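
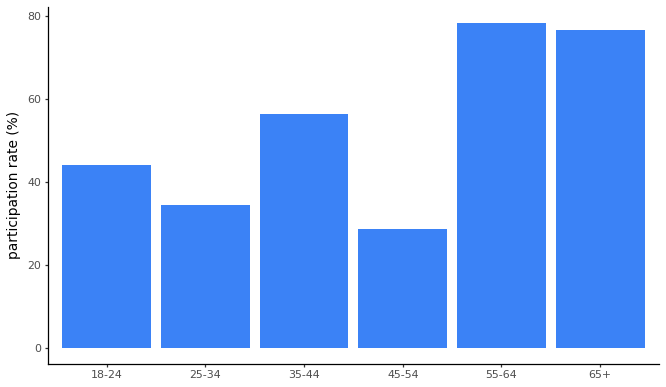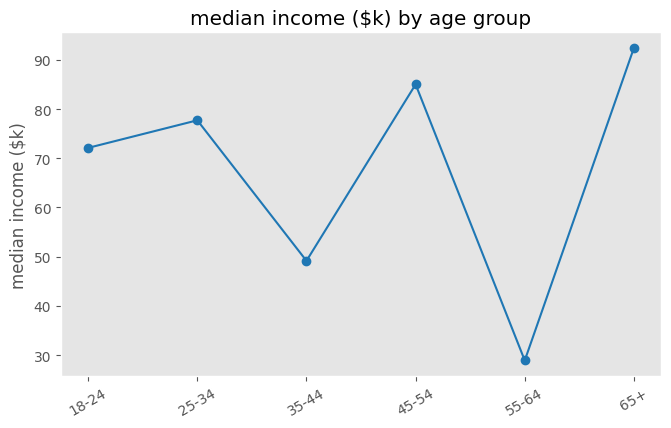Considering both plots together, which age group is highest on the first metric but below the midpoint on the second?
Chart 2 median median income ($k) ≈ 70; below-median age groups: 18-24, 35-44, 55-64. Among those, 55-64 has the highest participation rate (%) (≈ 80).

55-64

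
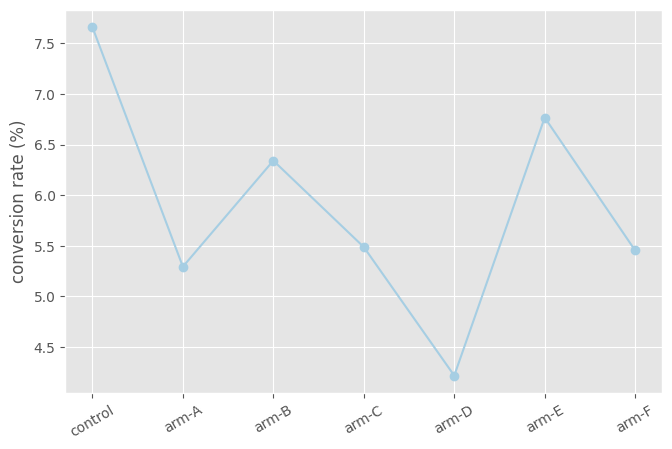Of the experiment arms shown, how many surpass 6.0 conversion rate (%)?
Above 6.0: control, arm-B, arm-E.

3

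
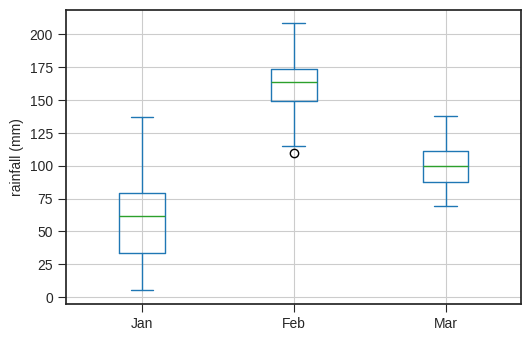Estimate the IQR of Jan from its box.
Q3 ≈ 80, Q1 ≈ 30; IQR ≈ 50.

≈ 50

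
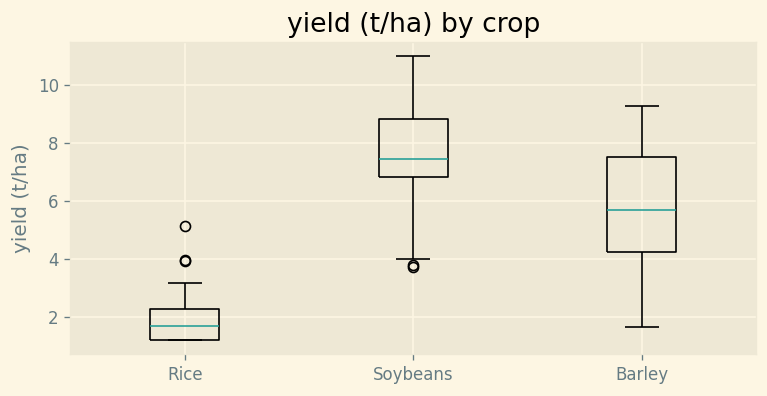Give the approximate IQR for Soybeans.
≈ 2

Q3 ≈ 9, Q1 ≈ 7; IQR ≈ 2.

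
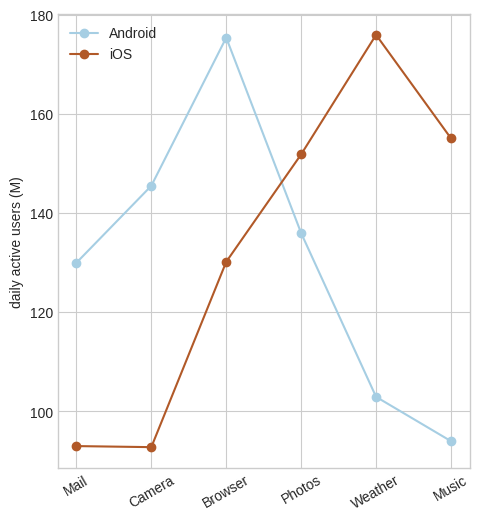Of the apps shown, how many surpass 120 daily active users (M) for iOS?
4

Above 120: Browser, Photos, Weather, Music.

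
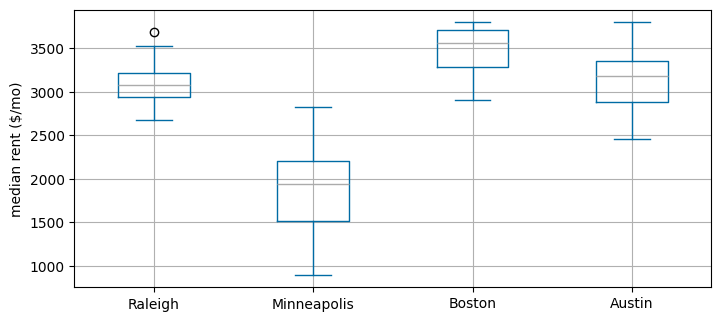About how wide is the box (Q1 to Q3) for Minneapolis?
≈ 600

Q3 ≈ 2200, Q1 ≈ 1600; IQR ≈ 600.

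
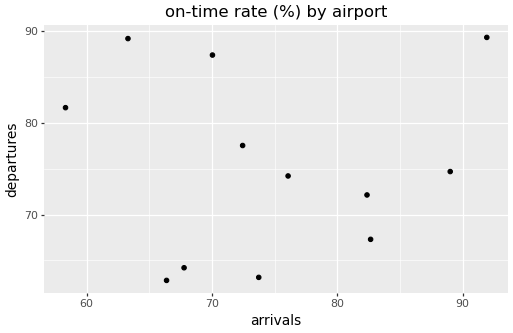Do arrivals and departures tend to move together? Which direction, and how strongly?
no clear correlation

Points are roughly uncorrelated; weak (|r| ≈ 0.0).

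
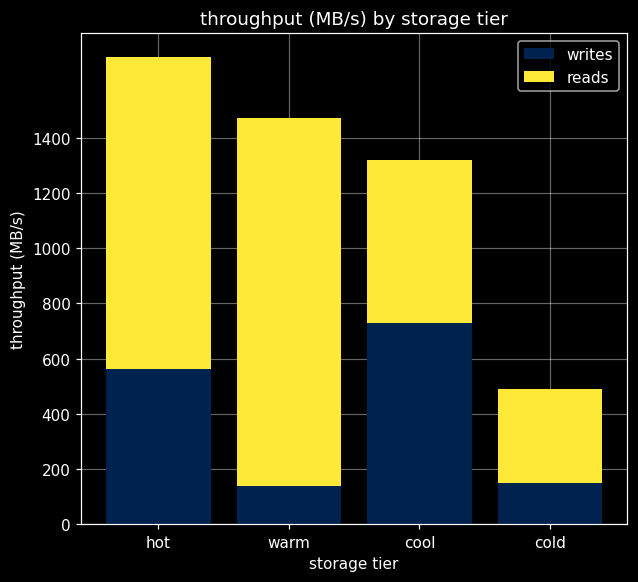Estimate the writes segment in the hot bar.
≈ 600

writes top ≈ 600, bottom ≈ 0; segment ≈ 600.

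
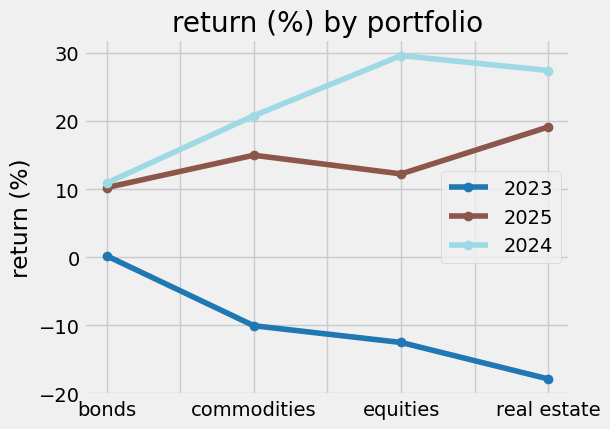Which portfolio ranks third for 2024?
commodities

Top 4 for 2024: equities ≈ 30, real estate ≈ 25, commodities ≈ 20, bonds ≈ 10.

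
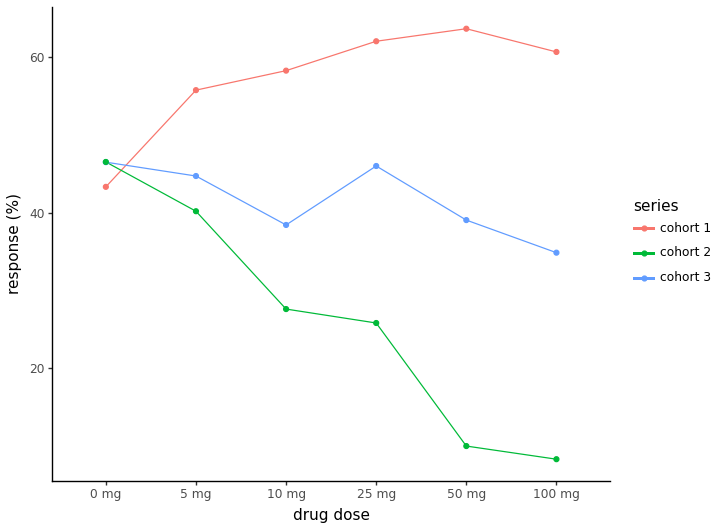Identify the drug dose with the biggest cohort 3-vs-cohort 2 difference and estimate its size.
50 mg, ≈ 30 %

50 mg: cohort 3 ≈ 40, cohort 2 ≈ 10 → gap ≈ 30. Next-largest (100 mg) is only ≈ 25.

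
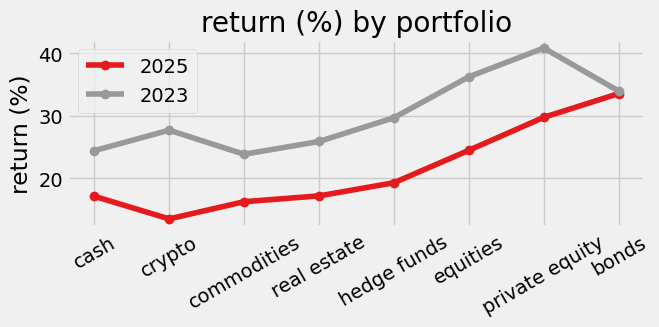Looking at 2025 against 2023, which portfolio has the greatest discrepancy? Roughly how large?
crypto: 2025 ≈ 15, 2023 ≈ 30 → gap ≈ 15. Next-largest (equities) is only ≈ 10.

crypto, ≈ 15 %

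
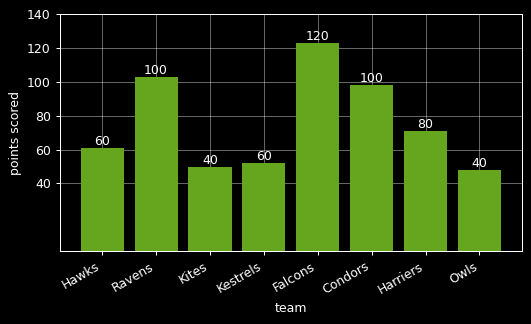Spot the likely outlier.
Falcons ≈ 120; the rest sit between ≈ 40 and ≈ 100.

Falcons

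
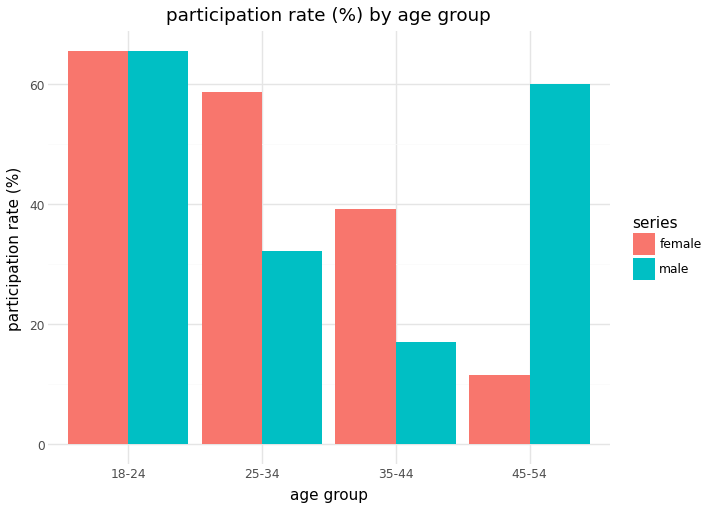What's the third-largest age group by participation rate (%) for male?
25-34

Top 4 for male: 18-24 ≈ 70, 45-54 ≈ 60, 25-34 ≈ 30, 35-44 ≈ 20.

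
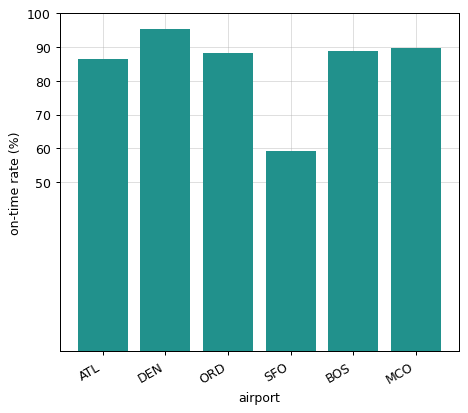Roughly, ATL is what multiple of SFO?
ATL ≈ 90, SFO ≈ 60; 90/60 ≈ 1.5.

≈ 1.5×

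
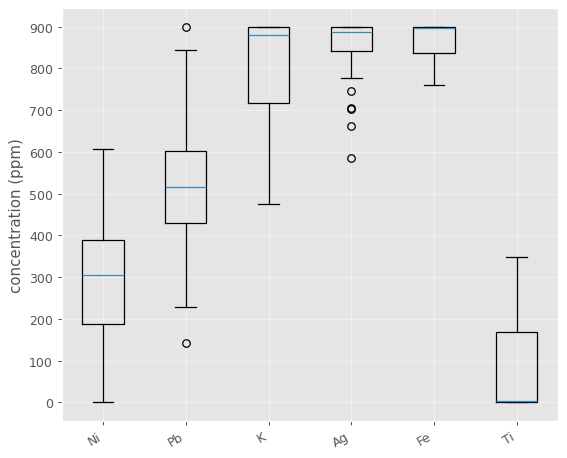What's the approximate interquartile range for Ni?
≈ 200

Q3 ≈ 400, Q1 ≈ 200; IQR ≈ 200.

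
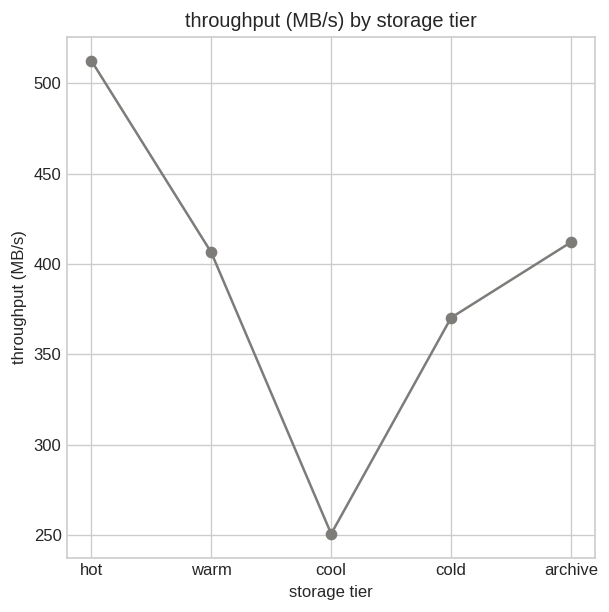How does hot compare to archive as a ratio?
hot ≈ 525, archive ≈ 400; 525/400 ≈ 1.31.

≈ 1.31×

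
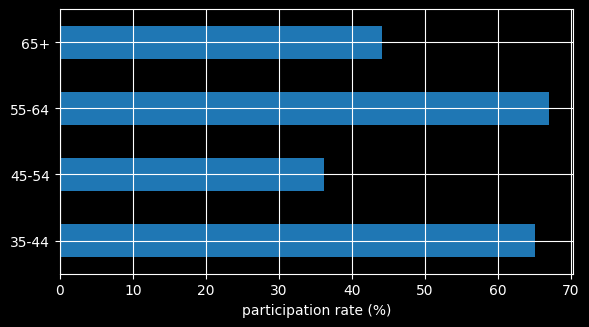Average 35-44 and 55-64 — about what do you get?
(70 + 70) / 2 ≈ 70.

≈ 70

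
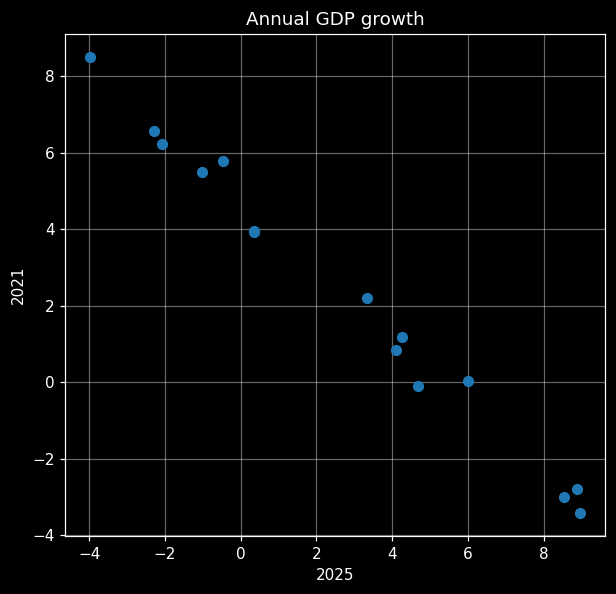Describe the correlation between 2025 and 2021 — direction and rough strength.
negative, strong

Points are negatively correlated; strong (|r| ≈ 1.0).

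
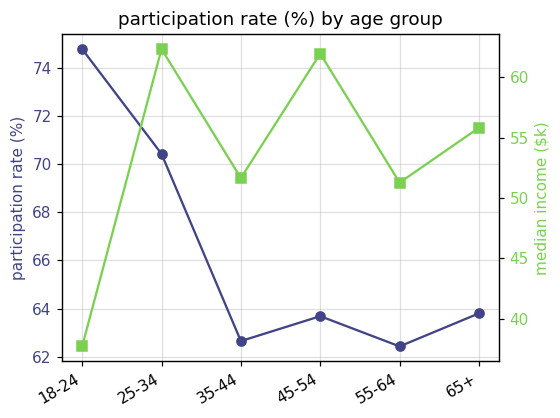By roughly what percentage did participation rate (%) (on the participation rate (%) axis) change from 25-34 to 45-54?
≈ -8.6%

25-34 ≈ 70, 45-54 ≈ 64; (64 − 70) / 70 ≈ -8.6%.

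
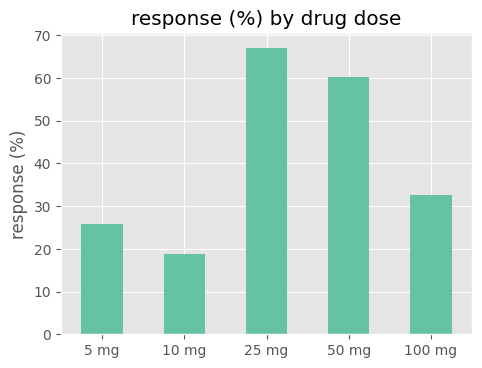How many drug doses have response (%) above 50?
Above 50: 25 mg, 50 mg.

2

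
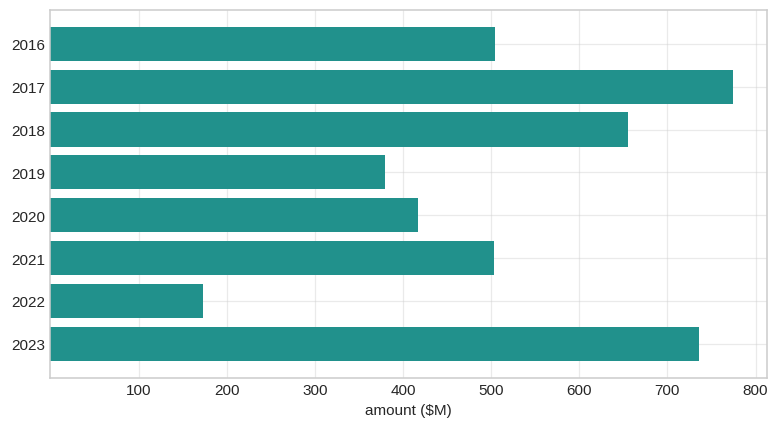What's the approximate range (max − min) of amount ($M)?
Max 2017 ≈ 800, min 2022 ≈ 200; range ≈ 600.

≈ 600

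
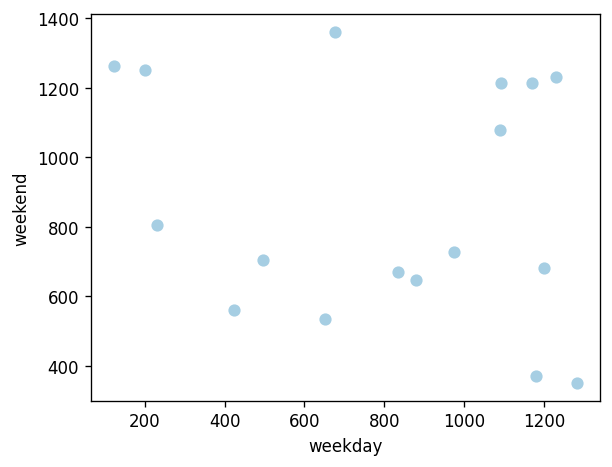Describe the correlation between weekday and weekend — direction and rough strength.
no clear correlation

Points are roughly uncorrelated; weak (|r| ≈ 0.2).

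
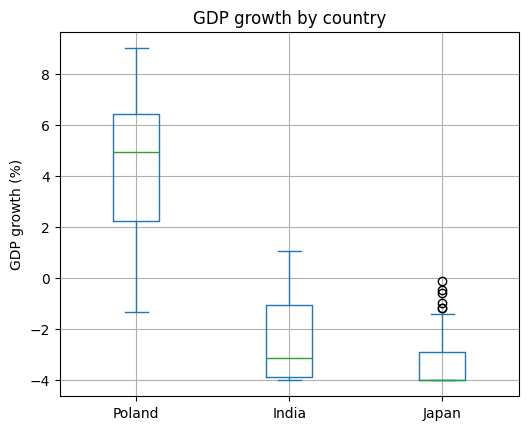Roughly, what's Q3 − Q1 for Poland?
≈ 4

Q3 ≈ 6, Q1 ≈ 2; IQR ≈ 4.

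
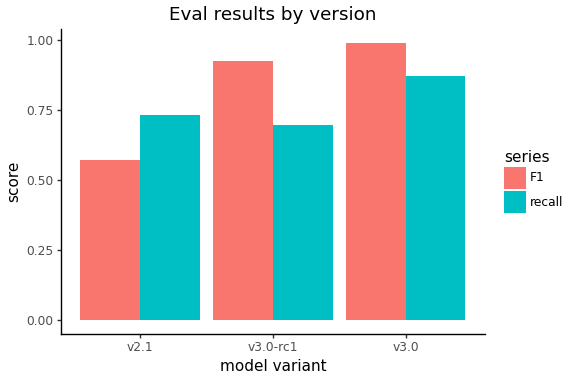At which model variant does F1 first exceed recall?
v3.0-rc1

v2.1: F1 ≈ 0.6 vs recall ≈ 0.7 (not yet); v3.0-rc1: F1 ≈ 0.9 vs recall ≈ 0.7 (first crossover).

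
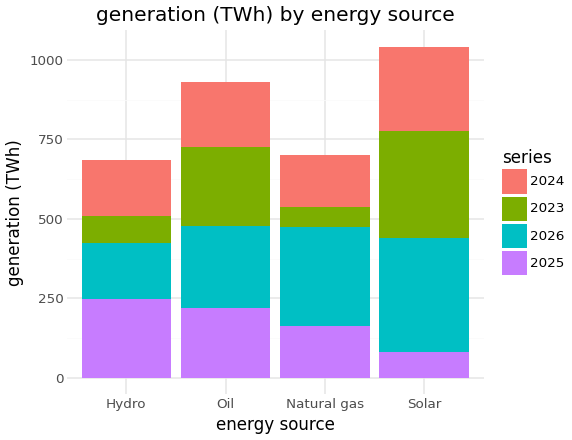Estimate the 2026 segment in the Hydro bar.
2026 top ≈ 400, bottom ≈ 200; segment ≈ 200.

≈ 200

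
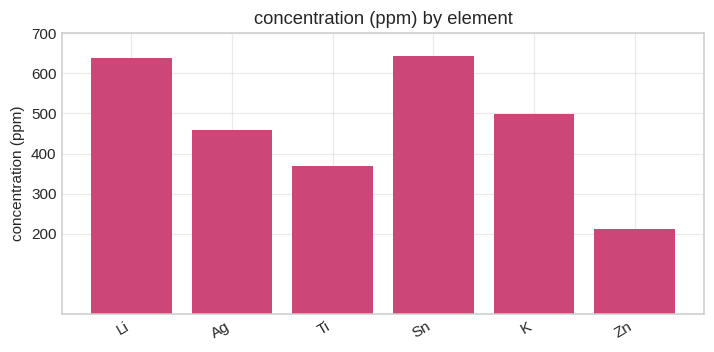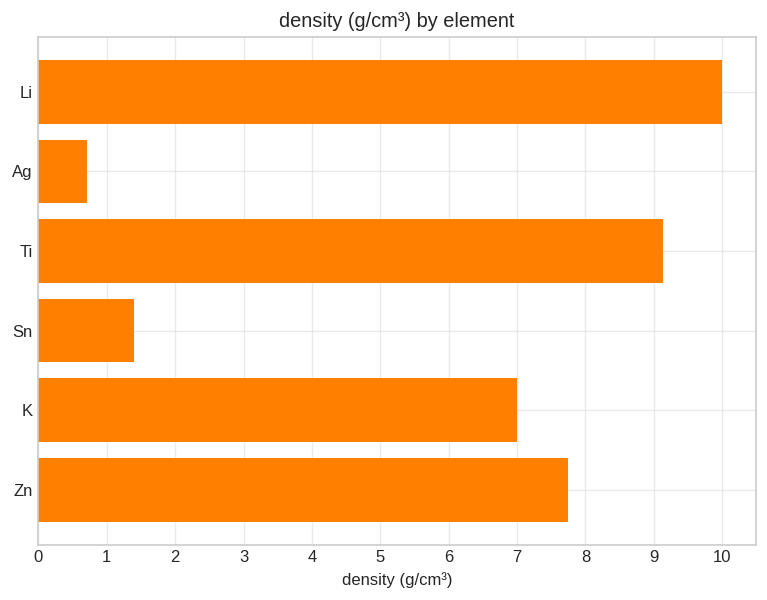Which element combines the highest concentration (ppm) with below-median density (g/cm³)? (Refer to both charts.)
Sn

Chart 2 median density (g/cm³) ≈ 7; below-median elements: Ag, Sn, K. Among those, Sn has the highest concentration (ppm) (≈ 600).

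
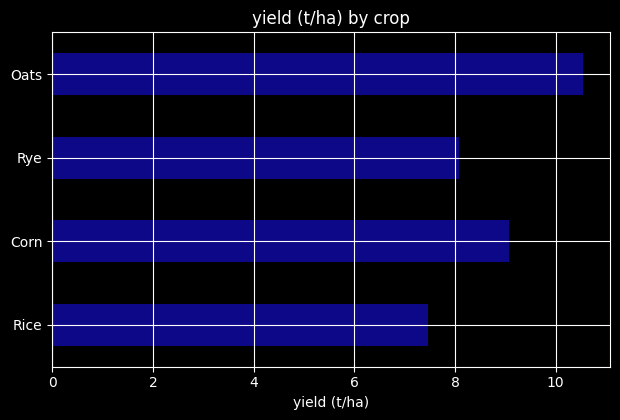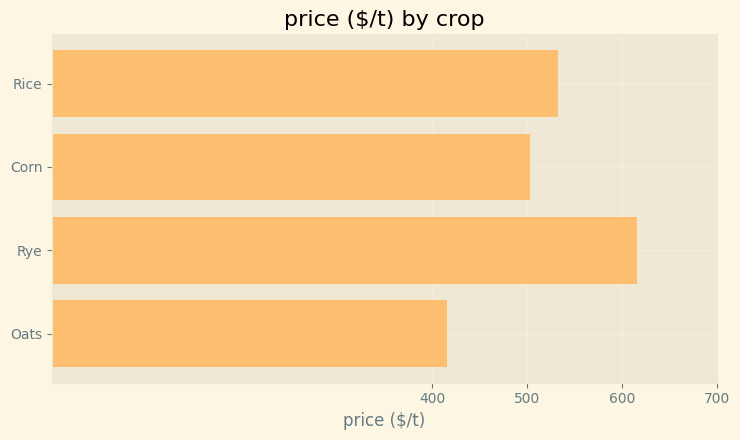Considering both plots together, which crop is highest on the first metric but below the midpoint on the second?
Chart 2 median price ($/t) ≈ 500; below-median crops: Corn, Oats. Among those, Oats has the highest yield (t/ha) (≈ 11).

Oats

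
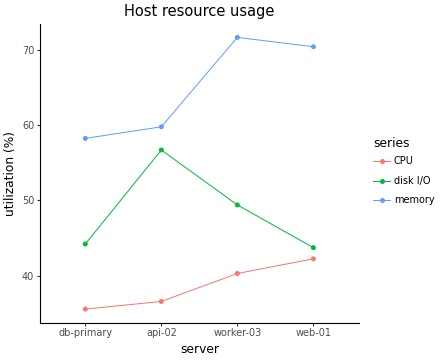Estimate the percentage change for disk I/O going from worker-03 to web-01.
≈ -10%

worker-03 ≈ 50, web-01 ≈ 45; (45 − 50) / 50 ≈ -10%.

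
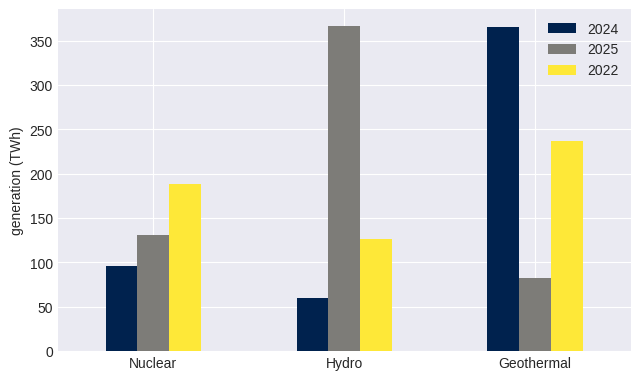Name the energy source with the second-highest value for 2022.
Nuclear

Top 3 for 2022: Geothermal ≈ 250, Nuclear ≈ 200, Hydro ≈ 150.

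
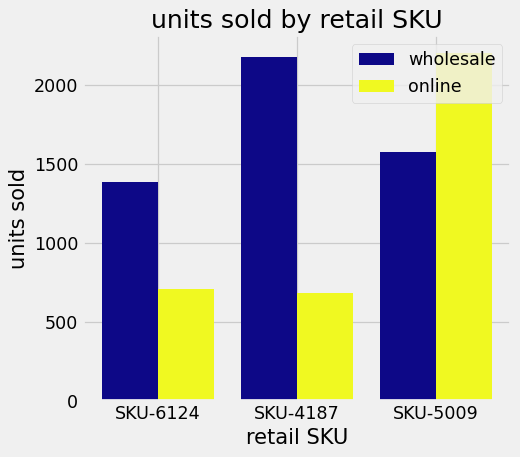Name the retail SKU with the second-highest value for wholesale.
Top 3 for wholesale: SKU-4187 ≈ 2200, SKU-5009 ≈ 1600, SKU-6124 ≈ 1400.

SKU-5009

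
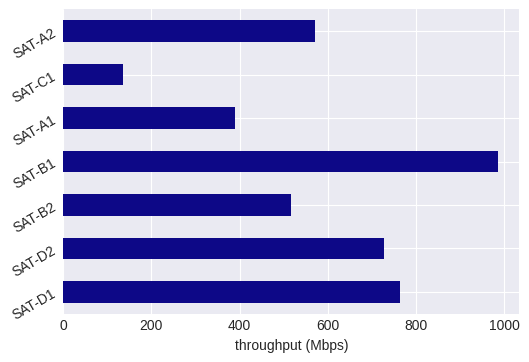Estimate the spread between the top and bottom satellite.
≈ 900

Max SAT-B1 ≈ 1000, min SAT-C1 ≈ 100; range ≈ 900.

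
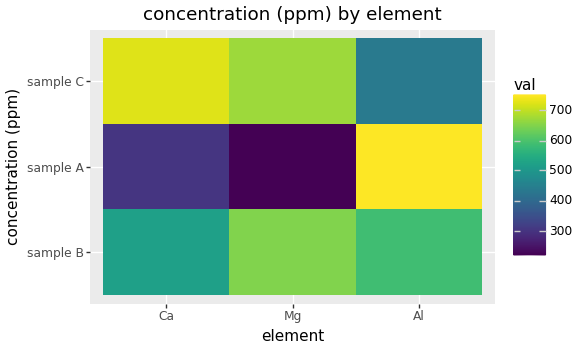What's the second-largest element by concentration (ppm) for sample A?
Ca

Top 3 for sample A: Al ≈ 750, Ca ≈ 300, Mg ≈ 200.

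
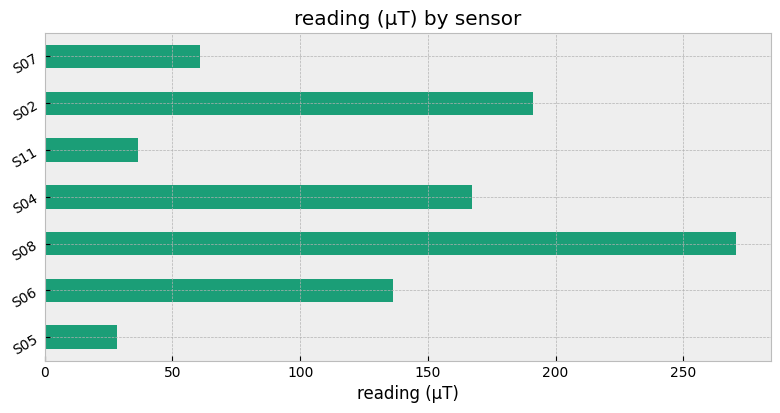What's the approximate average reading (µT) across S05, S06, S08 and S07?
(25 + 125 + 275 + 50) / 4 ≈ 119.

≈ 119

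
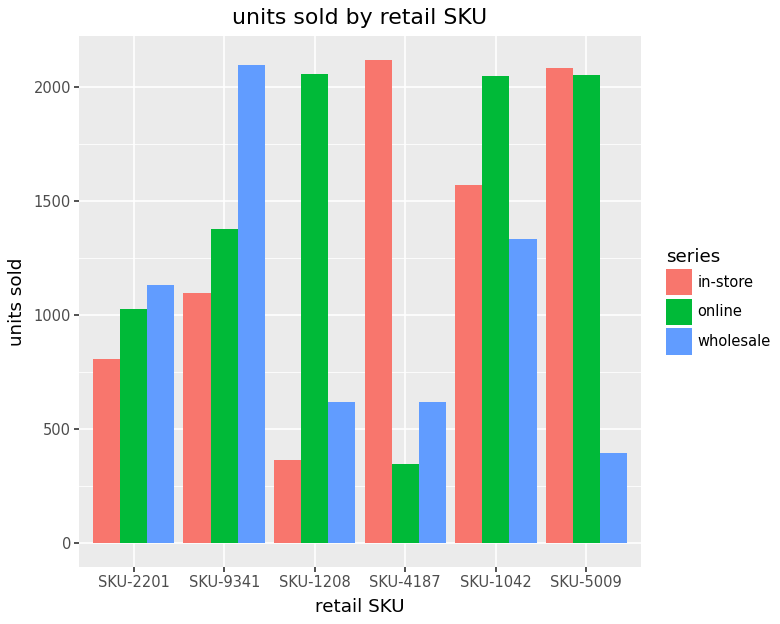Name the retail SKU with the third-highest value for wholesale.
Top 4 for wholesale: SKU-9341 ≈ 2000, SKU-1042 ≈ 1400, SKU-2201 ≈ 1200, SKU-4187 ≈ 600.

SKU-2201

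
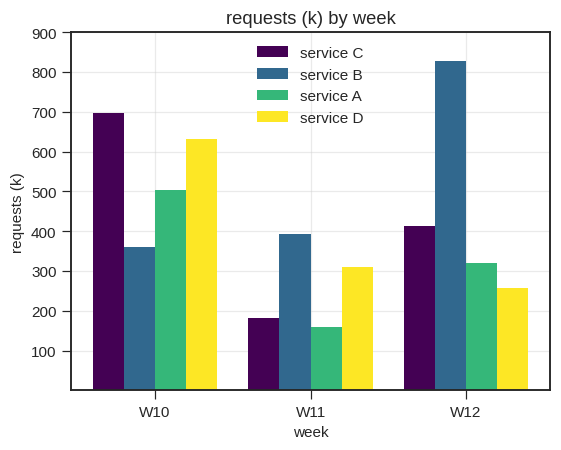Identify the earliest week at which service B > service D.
W11

W10: service B ≈ 400 vs service D ≈ 600 (not yet); W11: service B ≈ 400 vs service D ≈ 300 (first crossover).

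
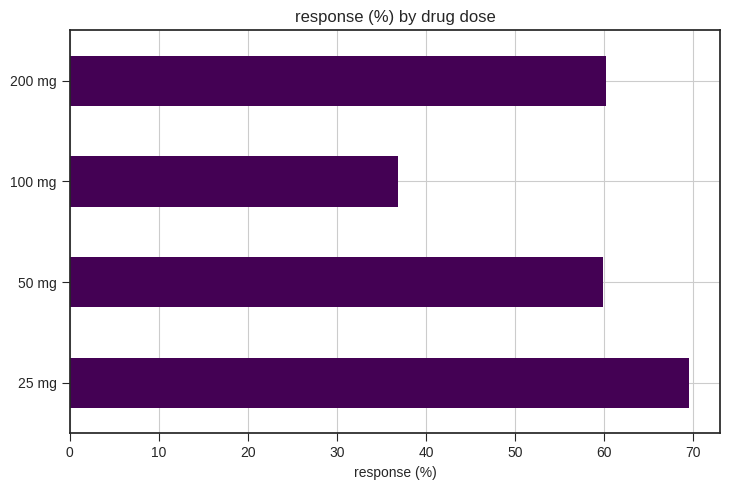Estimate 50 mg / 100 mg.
≈ 1.5×

50 mg ≈ 60, 100 mg ≈ 40; 60/40 ≈ 1.5.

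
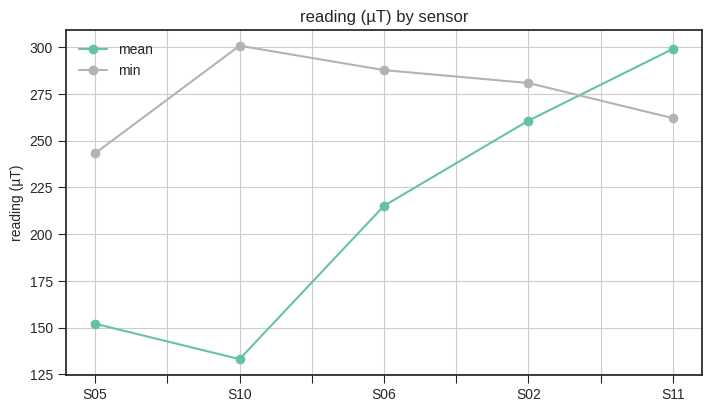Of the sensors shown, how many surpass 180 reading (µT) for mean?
Above 180: S06, S02, S11.

3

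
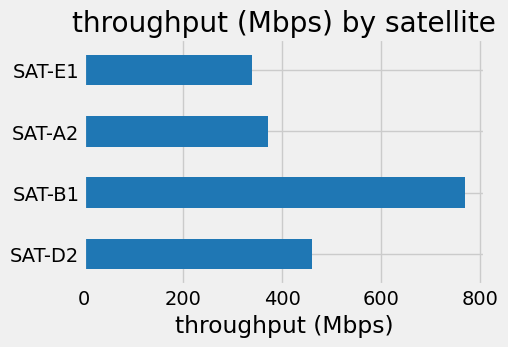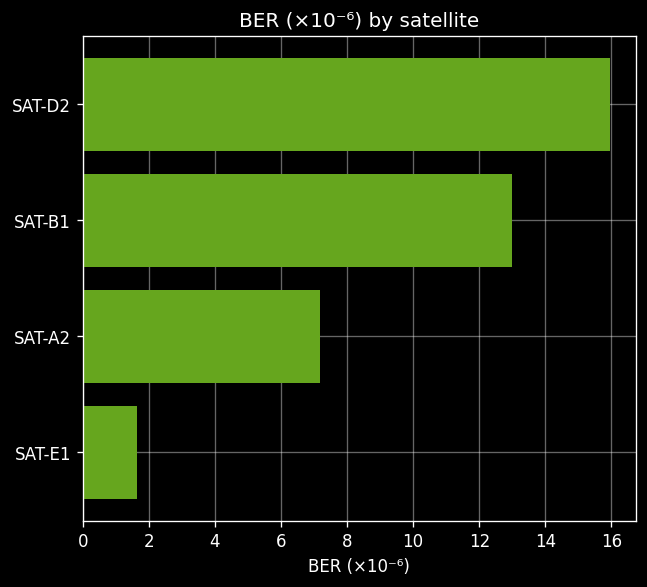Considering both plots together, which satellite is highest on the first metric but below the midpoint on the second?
SAT-A2

Chart 2 median BER (×10⁻⁶) ≈ 10; below-median satellites: SAT-A2, SAT-E1. Among those, SAT-A2 has the highest throughput (Mbps) (≈ 400).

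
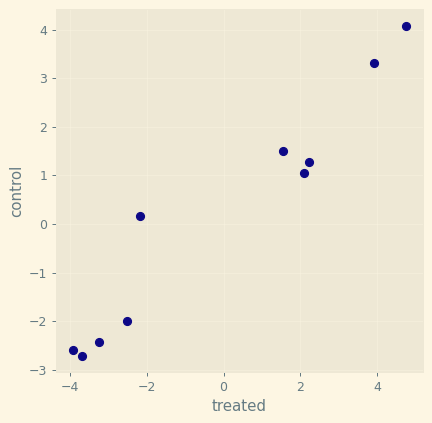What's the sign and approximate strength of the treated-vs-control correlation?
Points are positively correlated; strong (|r| ≈ 1.0).

positive, strong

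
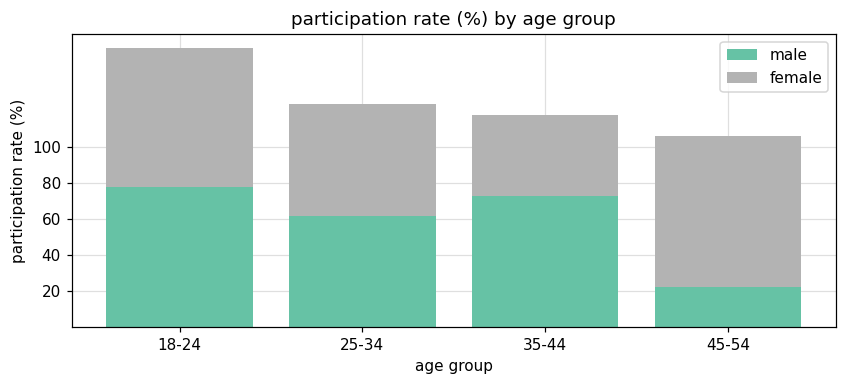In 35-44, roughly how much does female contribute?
female top ≈ 120, bottom ≈ 80; segment ≈ 40.

≈ 40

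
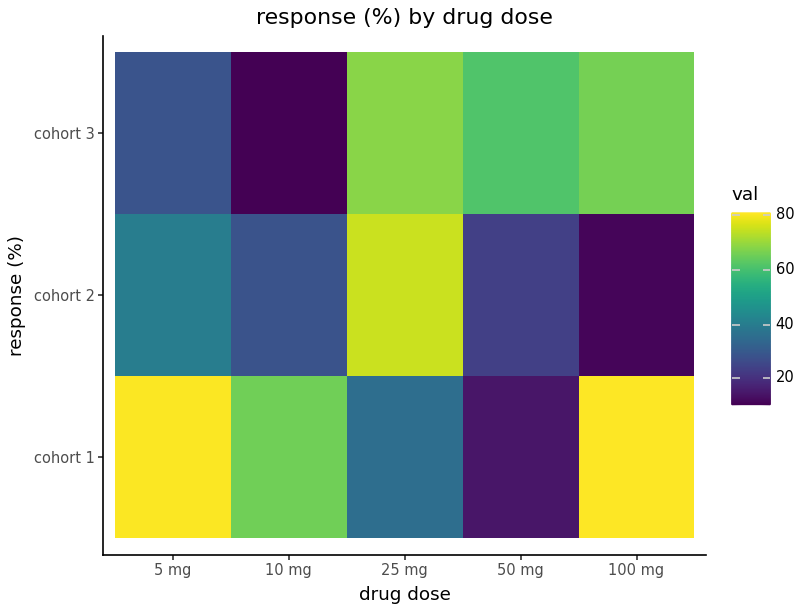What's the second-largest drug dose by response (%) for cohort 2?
5 mg

Top 3 for cohort 2: 25 mg ≈ 80, 5 mg ≈ 40, 10 mg ≈ 30.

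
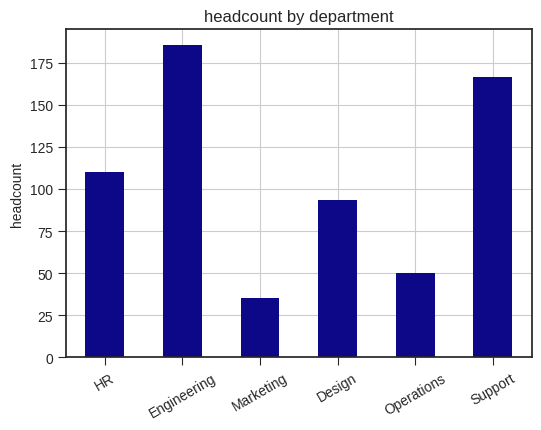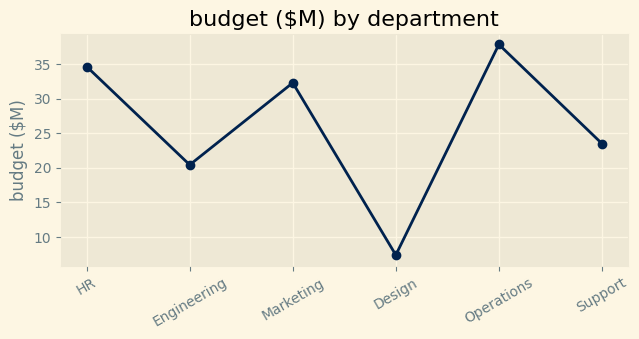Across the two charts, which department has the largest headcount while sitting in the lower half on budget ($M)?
Engineering

Chart 2 median budget ($M) ≈ 30; below-median departments: Engineering, Design, Support. Among those, Engineering has the highest headcount (≈ 180).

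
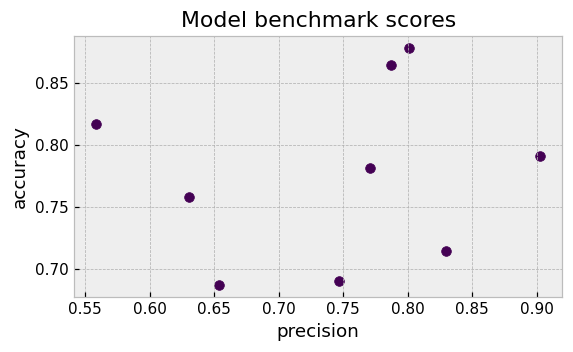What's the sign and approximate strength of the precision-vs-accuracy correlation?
Points are roughly uncorrelated; weak (|r| ≈ 0.1).

no clear correlation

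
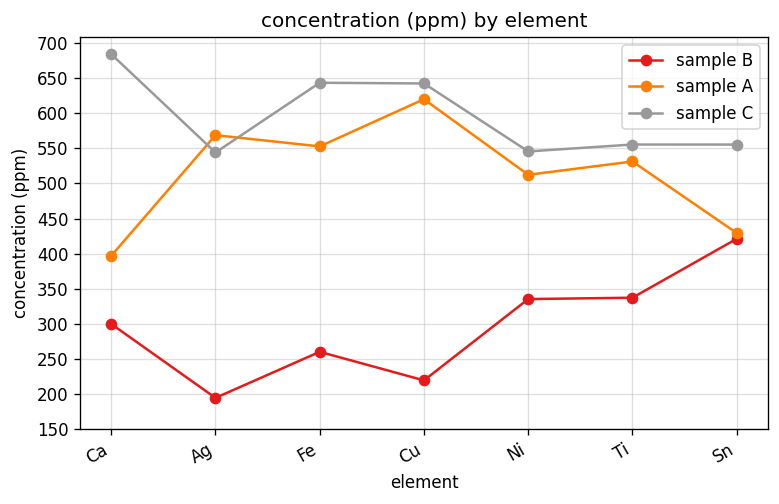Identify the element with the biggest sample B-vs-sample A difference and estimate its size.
Cu: sample B ≈ 200, sample A ≈ 600 → gap ≈ 400. Next-largest (Ag) is only ≈ 350.

Cu, ≈ 400 ppm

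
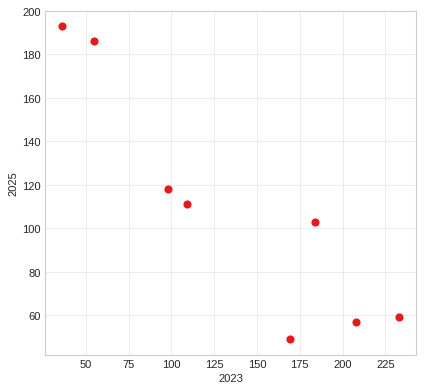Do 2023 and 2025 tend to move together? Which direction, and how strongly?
negative, strong

Points are negatively correlated; strong (|r| ≈ 0.9).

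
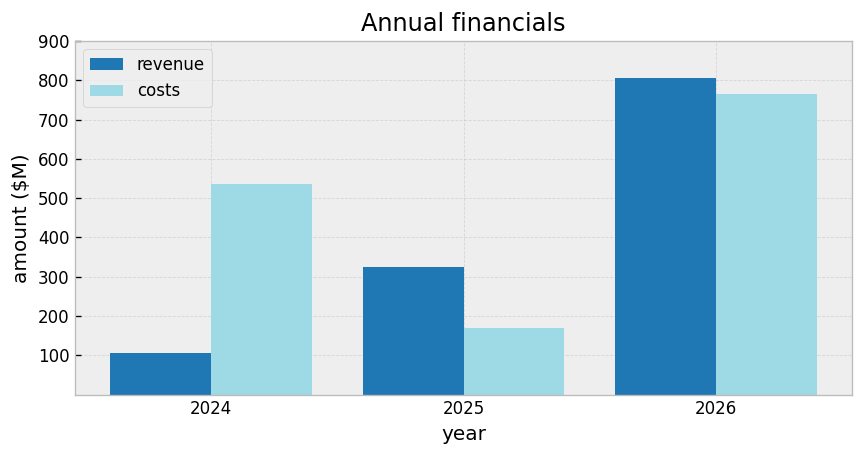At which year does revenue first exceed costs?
2025

2024: revenue ≈ 100 vs costs ≈ 500 (not yet); 2025: revenue ≈ 300 vs costs ≈ 200 (first crossover).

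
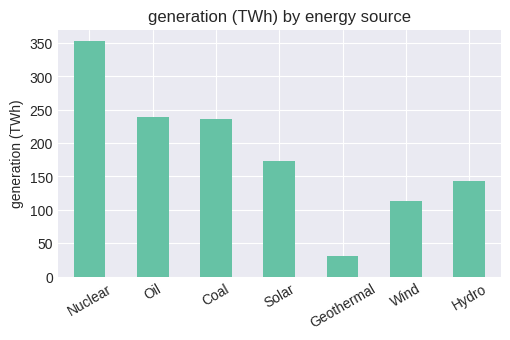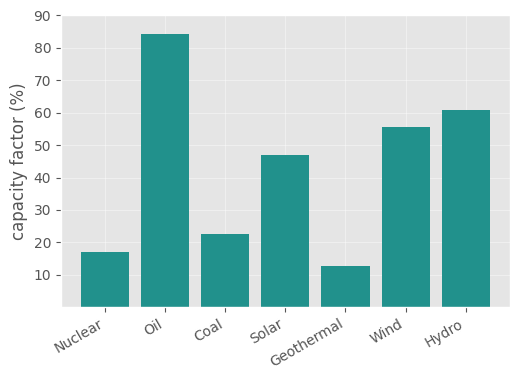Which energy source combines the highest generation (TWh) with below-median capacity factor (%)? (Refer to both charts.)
Chart 2 median capacity factor (%) ≈ 50; below-median energy sources: Nuclear, Coal, Geothermal. Among those, Nuclear has the highest generation (TWh) (≈ 350).

Nuclear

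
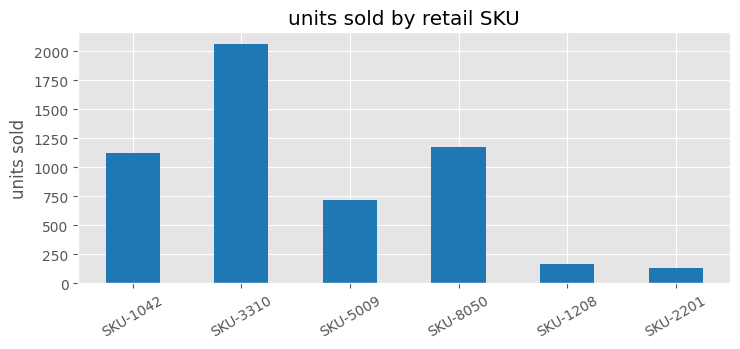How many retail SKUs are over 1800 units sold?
Above 1800: SKU-3310.

1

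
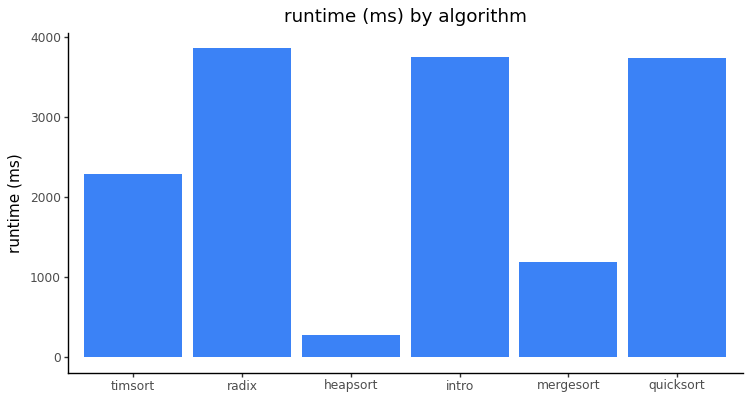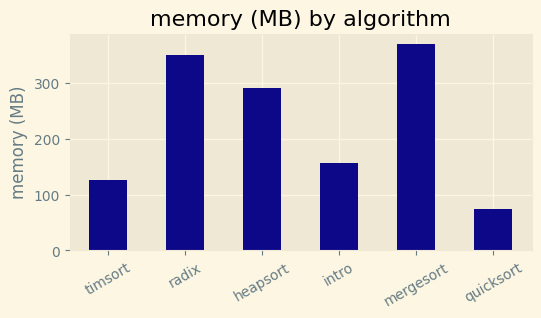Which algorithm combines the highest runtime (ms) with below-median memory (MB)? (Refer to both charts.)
Chart 2 median memory (MB) ≈ 200; below-median algorithms: timsort, intro, quicksort. Among those, intro has the highest runtime (ms) (≈ 4000).

intro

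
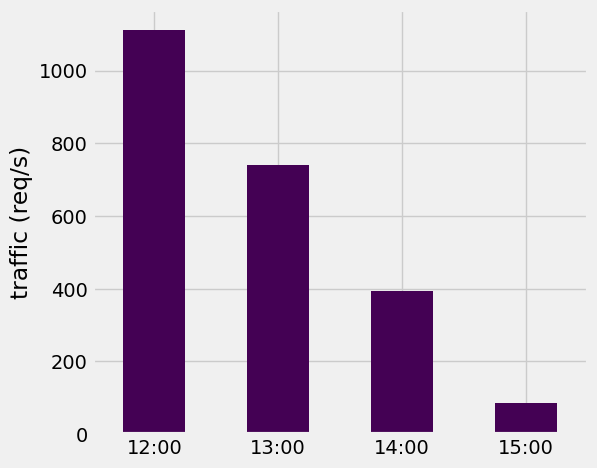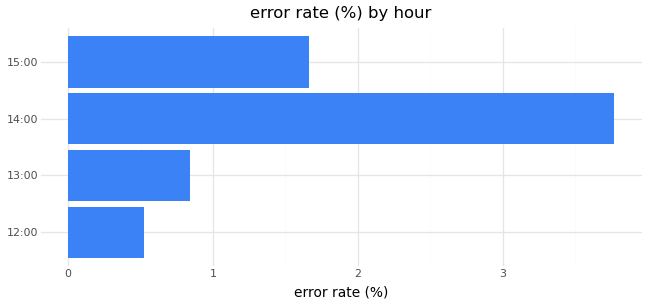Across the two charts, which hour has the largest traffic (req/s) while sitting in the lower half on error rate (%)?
Chart 2 median error rate (%) ≈ 1.5; below-median hours: 12:00, 13:00. Among those, 12:00 has the highest traffic (req/s) (≈ 1200).

12:00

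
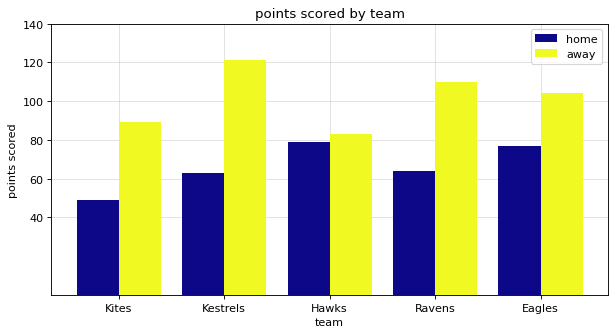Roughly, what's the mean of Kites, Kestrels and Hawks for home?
(40 + 60 + 80) / 3 ≈ 60.

≈ 60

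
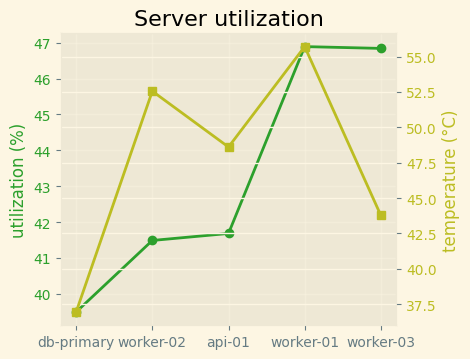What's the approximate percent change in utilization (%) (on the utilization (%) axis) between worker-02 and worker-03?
≈ +14.6%

worker-02 ≈ 41, worker-03 ≈ 47; (47 − 41) / 41 ≈ +14.6%.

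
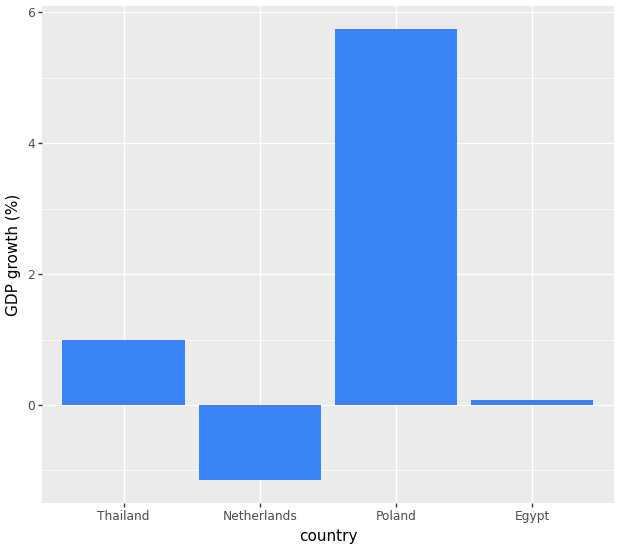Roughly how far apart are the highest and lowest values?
Max Poland ≈ 6, min Netherlands ≈ -1; range ≈ 7.

≈ 7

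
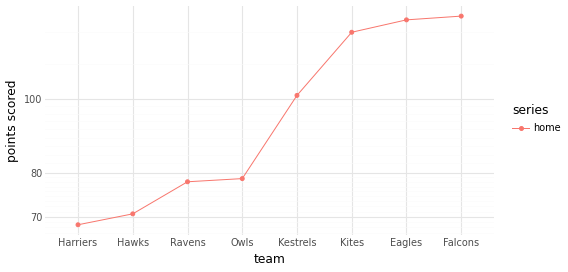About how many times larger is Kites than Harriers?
Kites ≈ 120, Harriers ≈ 70; 120/70 ≈ 1.71.

≈ 1.71×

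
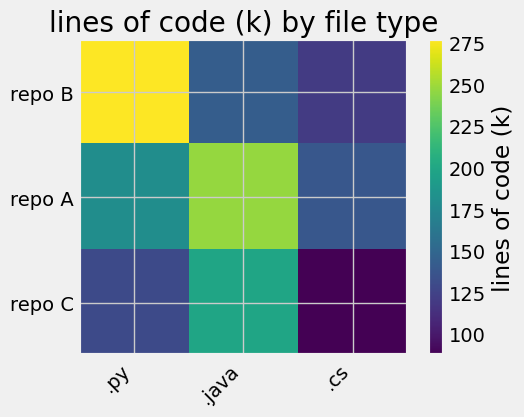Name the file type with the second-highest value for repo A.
.py

Top 3 for repo A: .java ≈ 240, .py ≈ 180, .cs ≈ 140.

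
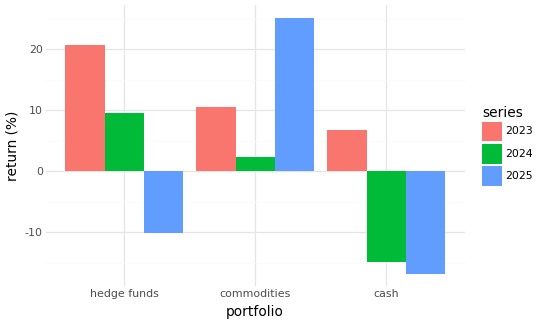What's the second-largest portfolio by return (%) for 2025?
hedge funds

Top 3 for 2025: commodities ≈ 25, hedge funds ≈ -10, cash ≈ -15.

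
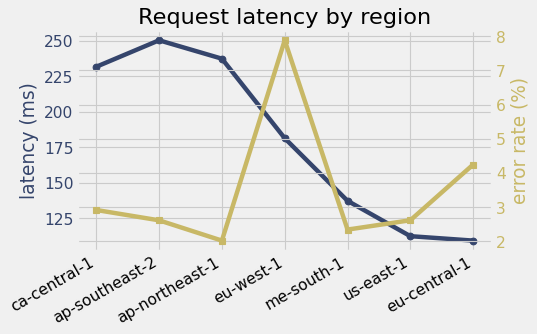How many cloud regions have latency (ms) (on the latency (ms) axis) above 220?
3

Above 220: ca-central-1, ap-southeast-2, ap-northeast-1.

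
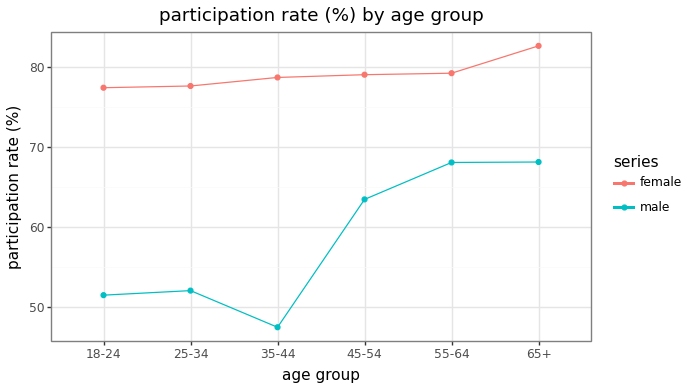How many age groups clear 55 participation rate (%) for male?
3

Above 55: 45-54, 55-64, 65+.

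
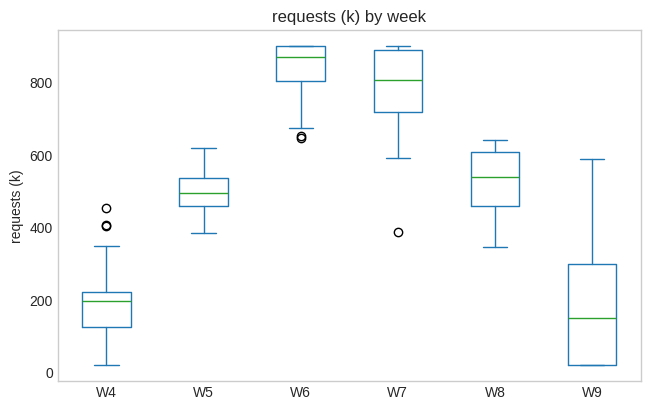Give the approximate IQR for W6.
Q3 ≈ 900, Q1 ≈ 800; IQR ≈ 100.

≈ 100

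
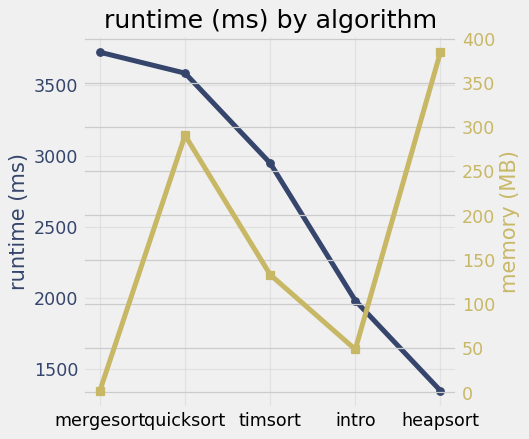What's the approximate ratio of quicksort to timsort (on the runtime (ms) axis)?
≈ 1.2×

quicksort ≈ 3600, timsort ≈ 3000; 3600/3000 ≈ 1.2.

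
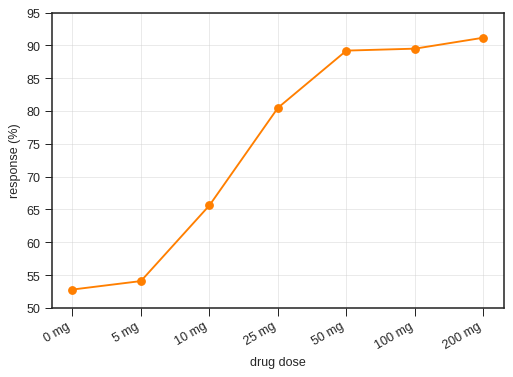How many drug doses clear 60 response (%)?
5

Above 60: 10 mg, 25 mg, 50 mg, 100 mg, 200 mg.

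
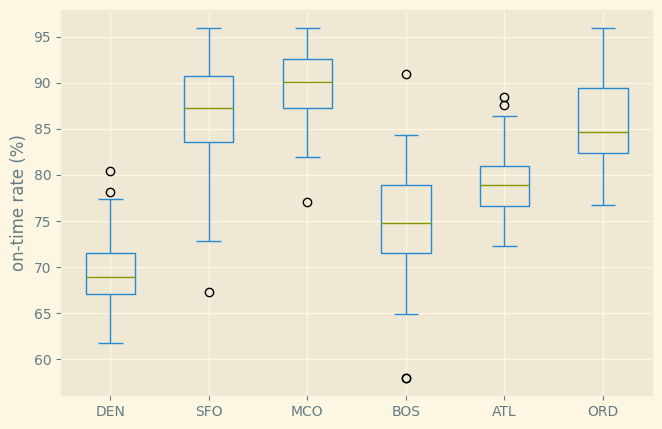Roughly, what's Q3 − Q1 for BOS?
Q3 ≈ 78, Q1 ≈ 72; IQR ≈ 6.

≈ 6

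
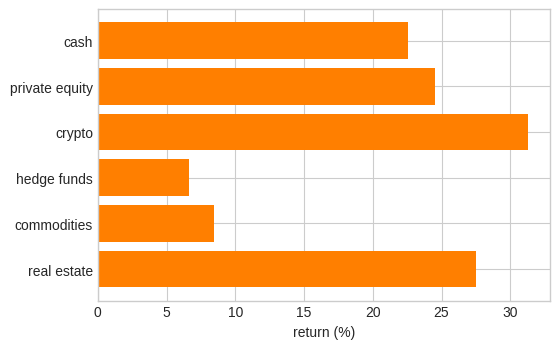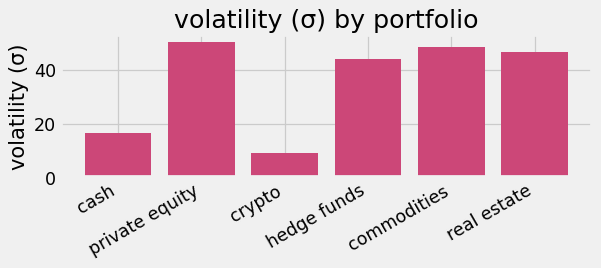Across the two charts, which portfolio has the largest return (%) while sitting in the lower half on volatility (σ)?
crypto

Chart 2 median volatility (σ) ≈ 45; below-median portfolios: cash, crypto, hedge funds. Among those, crypto has the highest return (%) (≈ 30).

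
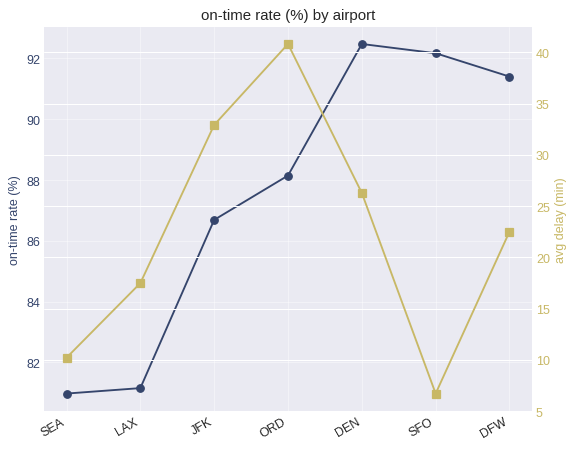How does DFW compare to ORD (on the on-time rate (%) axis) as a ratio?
DFW ≈ 91, ORD ≈ 88; 91/88 ≈ 1.03.

≈ 1.03×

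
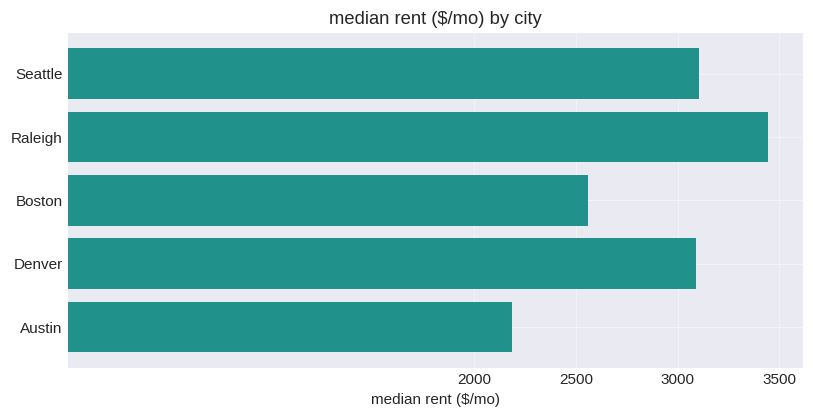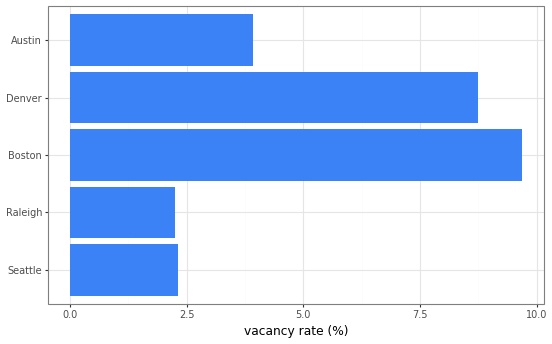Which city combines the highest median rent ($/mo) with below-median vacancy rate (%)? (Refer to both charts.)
Raleigh

Chart 2 median vacancy rate (%) ≈ 4; below-median cities: Seattle, Raleigh. Among those, Raleigh has the highest median rent ($/mo) (≈ 3500).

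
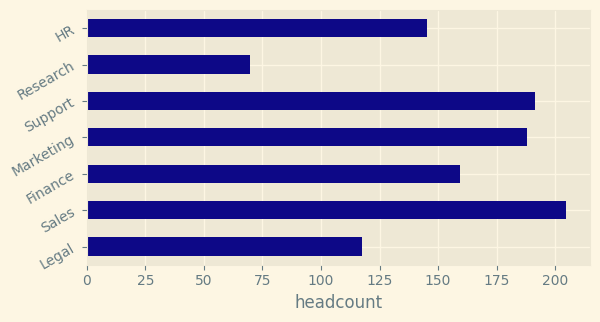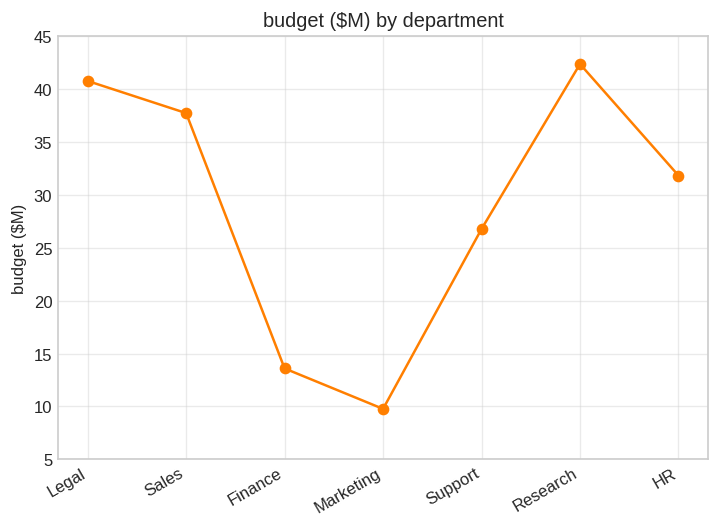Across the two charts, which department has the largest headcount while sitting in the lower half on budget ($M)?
Chart 2 median budget ($M) ≈ 30; below-median departments: Finance, Marketing, Support. Among those, Support has the highest headcount (≈ 200).

Support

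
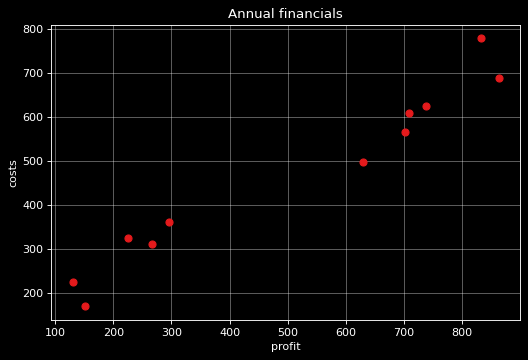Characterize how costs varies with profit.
positive, strong

Points are positively correlated; strong (|r| ≈ 1.0).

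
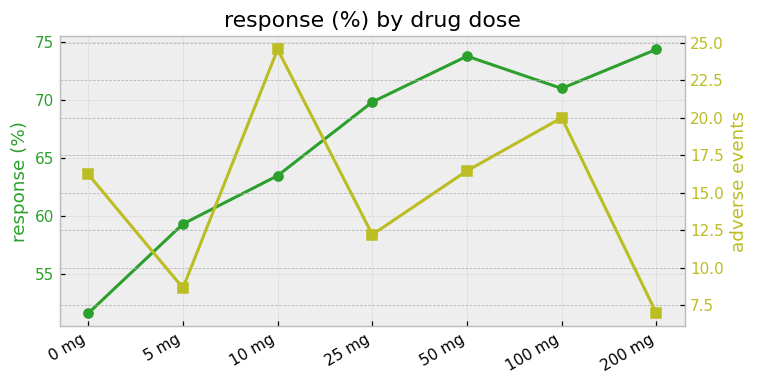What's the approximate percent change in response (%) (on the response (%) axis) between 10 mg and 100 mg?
10 mg ≈ 64, 100 mg ≈ 70; (70 − 64) / 64 ≈ +9.4%.

≈ +9.4%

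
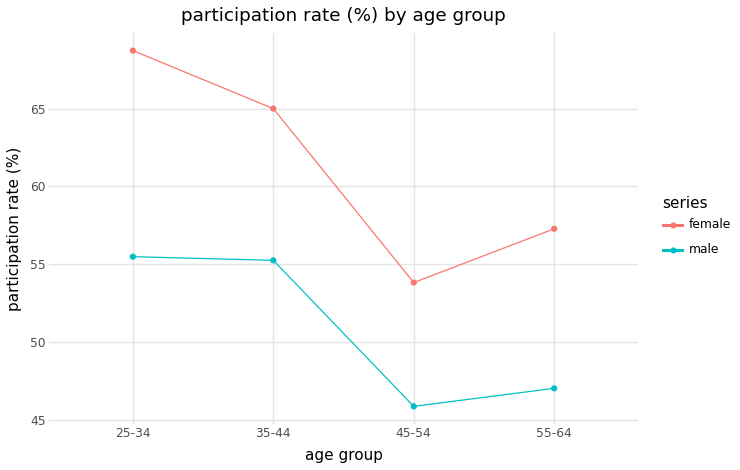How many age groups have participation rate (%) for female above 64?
Above 64: 25-34, 35-44.

2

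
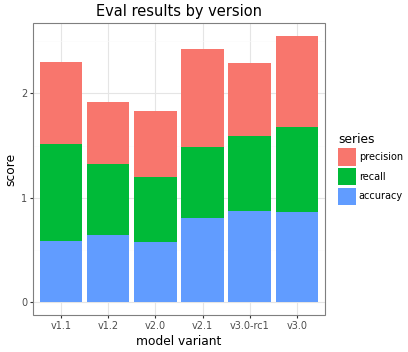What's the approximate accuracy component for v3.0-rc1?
accuracy top ≈ 1.0, bottom ≈ 0.0; segment ≈ 1.0.

≈ 1.0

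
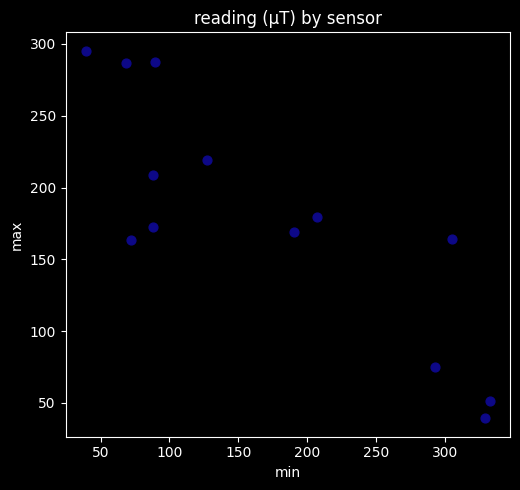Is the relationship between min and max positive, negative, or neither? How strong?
negative, strong

Points are negatively correlated; strong (|r| ≈ 0.8).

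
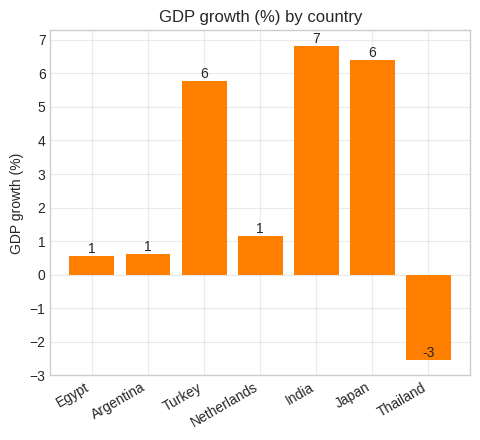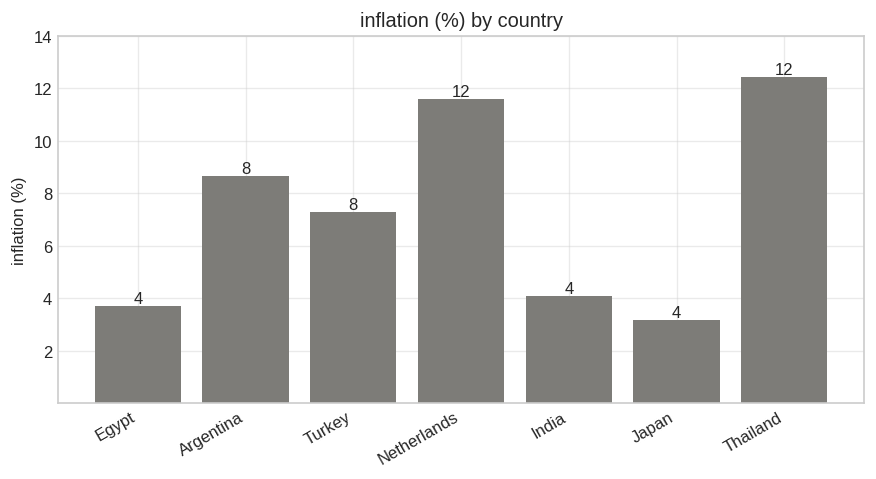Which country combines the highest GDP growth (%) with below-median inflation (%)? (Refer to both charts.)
India

Chart 2 median inflation (%) ≈ 8; below-median countries: Egypt, India, Japan. Among those, India has the highest GDP growth (%) (≈ 7).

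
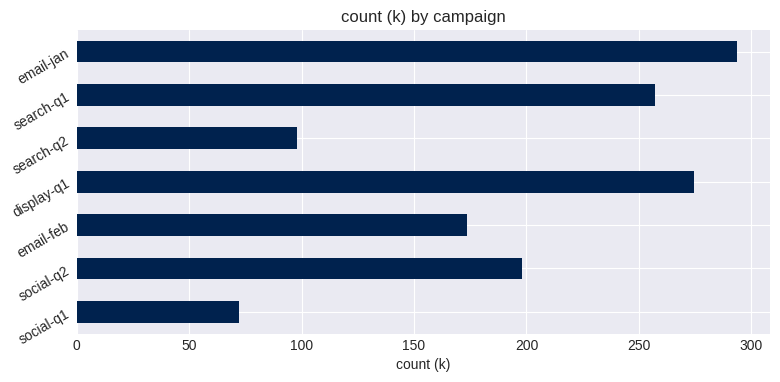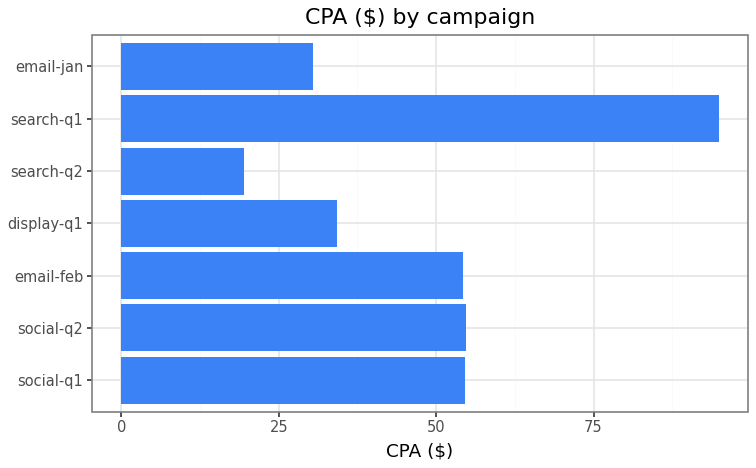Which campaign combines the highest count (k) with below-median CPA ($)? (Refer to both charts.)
email-jan

Chart 2 median CPA ($) ≈ 50; below-median campaigns: display-q1, search-q2, email-jan. Among those, email-jan has the highest count (k) (≈ 300).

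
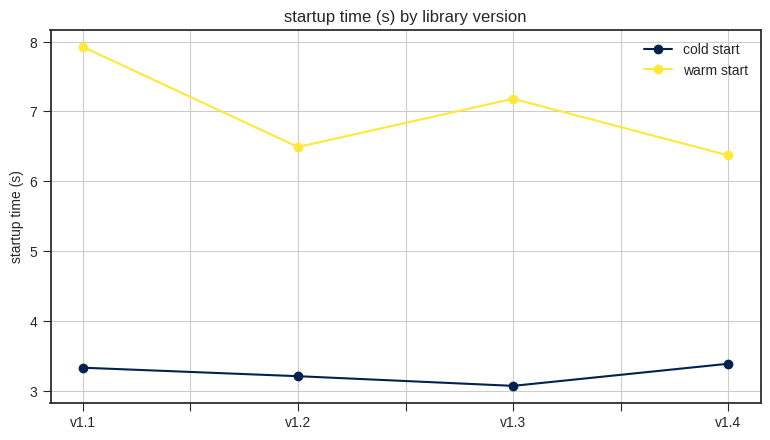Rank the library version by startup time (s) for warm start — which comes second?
Top 3 for warm start: v1.1 ≈ 8.0, v1.3 ≈ 7.0, v1.2 ≈ 6.5.

v1.3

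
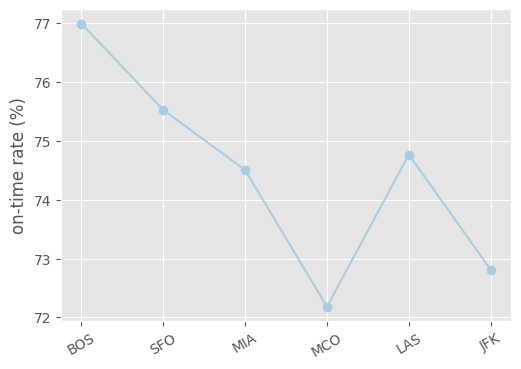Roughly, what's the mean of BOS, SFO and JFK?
(77.0 + 75.5 + 73.0) / 3 ≈ 75.17.

≈ 75.17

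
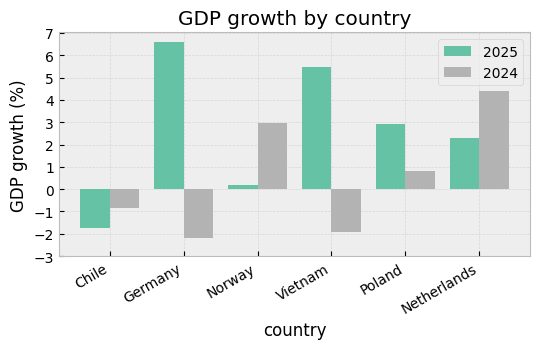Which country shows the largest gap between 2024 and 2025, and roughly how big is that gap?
Germany: 2024 ≈ -2, 2025 ≈ 7 → gap ≈ 9. Next-largest (Vietnam) is only ≈ 7.

Germany, ≈ 9 %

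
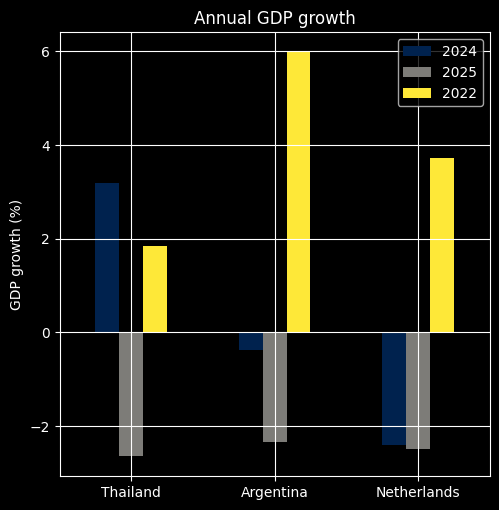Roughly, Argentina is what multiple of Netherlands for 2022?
≈ 1.5×

Argentina ≈ 6, Netherlands ≈ 4; 6/4 ≈ 1.5.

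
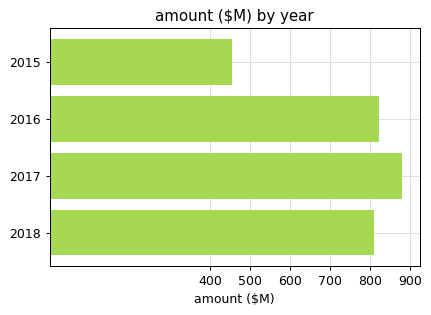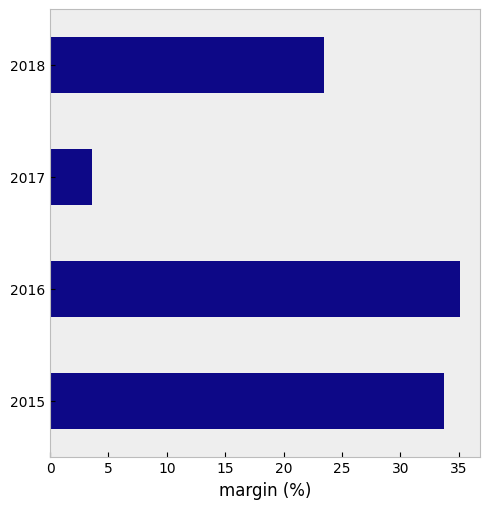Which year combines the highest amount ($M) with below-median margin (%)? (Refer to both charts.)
2017

Chart 2 median margin (%) ≈ 30; below-median years: 2017, 2018. Among those, 2017 has the highest amount ($M) (≈ 900).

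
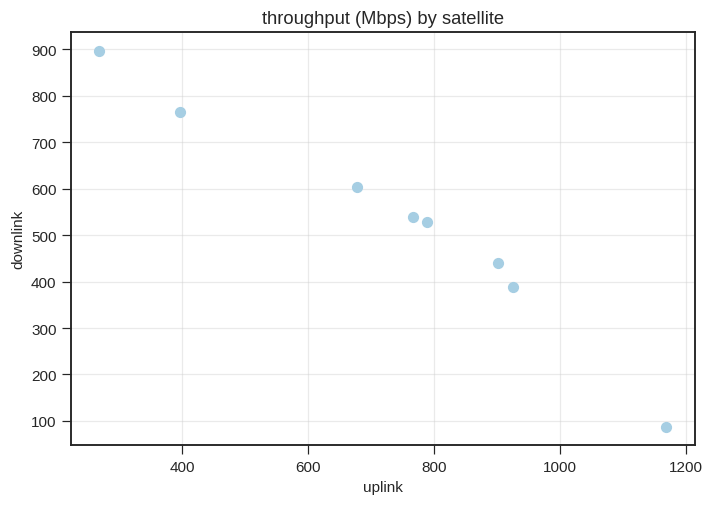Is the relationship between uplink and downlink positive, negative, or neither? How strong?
negative, strong

Points are negatively correlated; strong (|r| ≈ 1.0).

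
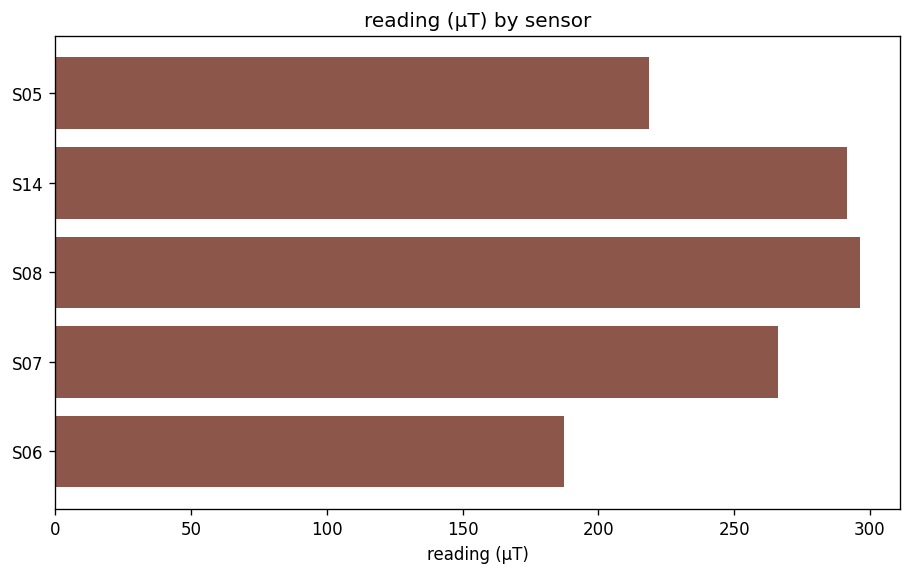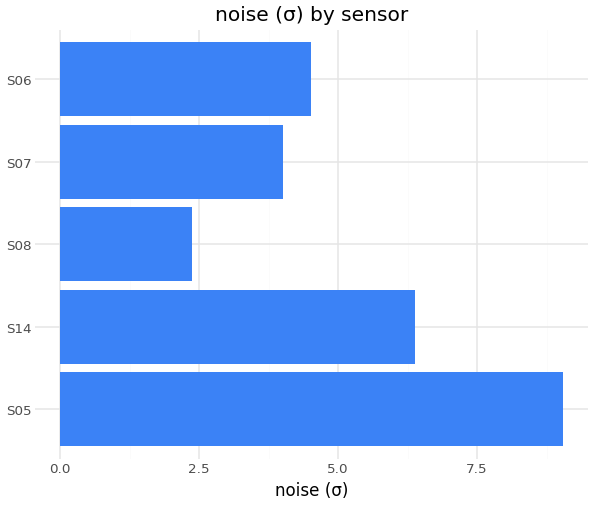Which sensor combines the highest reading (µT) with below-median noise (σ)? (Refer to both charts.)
Chart 2 median noise (σ) ≈ 5; below-median sensors: S08, S07. Among those, S08 has the highest reading (µT) (≈ 300).

S08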